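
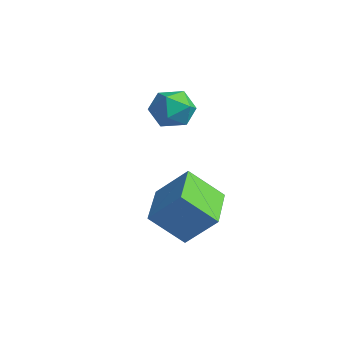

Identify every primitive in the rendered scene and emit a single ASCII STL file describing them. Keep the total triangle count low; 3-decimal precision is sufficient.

solid 
facet normal -0.181 -0.059 0.982
outer loop
vertex 0.568 3.917 0.34
vertex 0.023 3.291 0.202
vertex 0.835 3.119 0.341
endloop
endfacet
facet normal 0.486 0.164 0.859
outer loop
vertex 0.568 3.917 0.34
vertex 0.835 3.119 0.341
vertex 1.295 3.716 -0.033
endloop
endfacet
facet normal 0.450 0.760 0.468
outer loop
vertex 0.568 3.917 0.34
vertex 1.295 3.716 -0.033
vertex 0.767 4.257 -0.403
endloop
endfacet
facet normal -0.238 0.906 0.351
outer loop
vertex 0.568 3.917 0.34
vertex 0.767 4.257 -0.403
vertex -0.019 3.994 -0.258
endloop
endfacet
facet normal -0.628 0.399 0.668
outer loop
vertex 0.568 3.917 0.34
vertex -0.019 3.994 -0.258
vertex 0.023 3.291 0.202
endloop
endfacet
facet normal 0.817 -0.335 0.469
outer loop
vertex 1.295 3.716 -0.033
vertex 0.835 3.119 0.341
vertex 1.199 2.966 -0.402
endloop
endfacet
facet normal -0.262 -0.696 0.669
outer loop
vertex 0.835 3.119 0.341
vertex 0.023 3.291 0.202
vertex 0.413 2.703 -0.257
endloop
endfacet
facet normal -0.986 0.047 0.161
outer loop
vertex 0.023 3.291 0.202
vertex -0.019 3.994 -0.258
vertex -0.115 3.244 -0.627
endloop
endfacet
facet normal -0.355 0.866 -0.352
outer loop
vertex -0.019 3.994 -0.258
vertex 0.767 4.257 -0.403
vertex 0.345 3.841 -1.001
endloop
endfacet
facet normal 0.759 0.630 -0.162
outer loop
vertex 0.767 4.257 -0.403
vertex 1.295 3.716 -0.033
vertex 1.157 3.669 -0.862
endloop
endfacet
facet normal 0.238 -0.906 -0.351
outer loop
vertex 0.612 3.043 -1.0
vertex 1.199 2.966 -0.402
vertex 0.413 2.703 -0.257
endloop
endfacet
facet normal -0.450 -0.760 -0.468
outer loop
vertex 0.612 3.043 -1.0
vertex 0.413 2.703 -0.257
vertex -0.115 3.244 -0.627
endloop
endfacet
facet normal -0.486 -0.164 -0.859
outer loop
vertex 0.612 3.043 -1.0
vertex -0.115 3.244 -0.627
vertex 0.345 3.841 -1.001
endloop
endfacet
facet normal 0.181 0.059 -0.982
outer loop
vertex 0.612 3.043 -1.0
vertex 0.345 3.841 -1.001
vertex 1.157 3.669 -0.862
endloop
endfacet
facet normal 0.628 -0.399 -0.668
outer loop
vertex 0.612 3.043 -1.0
vertex 1.157 3.669 -0.862
vertex 1.199 2.966 -0.402
endloop
endfacet
facet normal 0.355 -0.866 0.352
outer loop
vertex 0.413 2.703 -0.257
vertex 1.199 2.966 -0.402
vertex 0.835 3.119 0.341
endloop
endfacet
facet normal -0.759 -0.630 0.162
outer loop
vertex -0.115 3.244 -0.627
vertex 0.413 2.703 -0.257
vertex 0.023 3.291 0.202
endloop
endfacet
facet normal -0.817 0.335 -0.469
outer loop
vertex 0.345 3.841 -1.001
vertex -0.115 3.244 -0.627
vertex -0.019 3.994 -0.258
endloop
endfacet
facet normal 0.262 0.696 -0.669
outer loop
vertex 1.157 3.669 -0.862
vertex 0.345 3.841 -1.001
vertex 0.767 4.257 -0.403
endloop
endfacet
facet normal 0.986 -0.047 -0.161
outer loop
vertex 1.199 2.966 -0.402
vertex 1.157 3.669 -0.862
vertex 1.295 3.716 -0.033
endloop
endfacet
facet normal -0.783 0.600 0.164
outer loop
vertex 3.083 2.601 -1.877
vertex 3.612 3.575 -2.918
vertex 2.33 1.902 -2.915
endloop
endfacet
facet normal -0.349 -0.640 0.684
outer loop
vertex 3.708 0.845 -3.202
vertex 3.083 2.601 -1.877
vertex 2.33 1.902 -2.915
endloop
endfacet
facet normal -0.783 0.600 0.163
outer loop
vertex 2.33 1.902 -2.915
vertex 3.612 3.575 -2.918
vertex 2.859 2.875 -3.955
endloop
endfacet
facet normal -0.515 -0.479 -0.710
outer loop
vertex 2.859 2.875 -3.955
vertex 3.708 0.845 -3.202
vertex 2.33 1.902 -2.915
endloop
endfacet
facet normal 0.516 0.479 0.710
outer loop
vertex 3.083 2.601 -1.877
vertex 4.99 2.518 -3.205
vertex 3.612 3.575 -2.918
endloop
endfacet
facet normal -0.348 -0.640 0.685
outer loop
vertex 4.461 1.545 -2.165
vertex 3.083 2.601 -1.877
vertex 3.708 0.845 -3.202
endloop
endfacet
facet normal 0.516 0.479 0.710
outer loop
vertex 4.461 1.545 -2.165
vertex 4.99 2.518 -3.205
vertex 3.083 2.601 -1.877
endloop
endfacet
facet normal 0.348 0.640 -0.685
outer loop
vertex 3.612 3.575 -2.918
vertex 4.99 2.518 -3.205
vertex 2.859 2.875 -3.955
endloop
endfacet
facet normal -0.516 -0.479 -0.710
outer loop
vertex 4.237 1.819 -4.243
vertex 3.708 0.845 -3.202
vertex 2.859 2.875 -3.955
endloop
endfacet
facet normal 0.348 0.641 -0.684
outer loop
vertex 2.859 2.875 -3.955
vertex 4.99 2.518 -3.205
vertex 4.237 1.819 -4.243
endloop
endfacet
facet normal 0.783 -0.600 -0.164
outer loop
vertex 4.237 1.819 -4.243
vertex 4.461 1.545 -2.165
vertex 3.708 0.845 -3.202
endloop
endfacet
facet normal 0.783 -0.600 -0.164
outer loop
vertex 4.99 2.518 -3.205
vertex 4.461 1.545 -2.165
vertex 4.237 1.819 -4.243
endloop
endfacet

endsolid


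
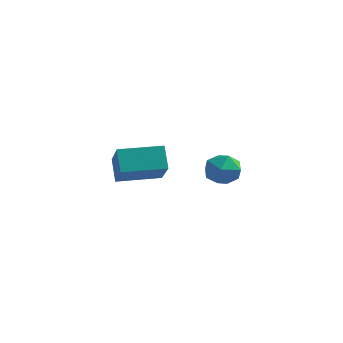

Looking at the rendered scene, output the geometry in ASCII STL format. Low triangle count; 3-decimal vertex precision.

solid 
facet normal -0.824 0.566 0.037
outer loop
vertex 0.018 -0.609 -1.175
vertex -0.37 -1.182 -1.045
vertex -0.094 -0.815 -0.511
endloop
endfacet
facet normal -0.250 0.936 0.248
outer loop
vertex 0.018 -0.609 -1.175
vertex -0.094 -0.815 -0.511
vertex 0.545 -0.592 -0.707
endloop
endfacet
facet normal 0.223 0.932 -0.285
outer loop
vertex 0.018 -0.609 -1.175
vertex 0.545 -0.592 -0.707
vertex 0.663 -0.821 -1.363
endloop
endfacet
facet normal -0.056 0.561 -0.826
outer loop
vertex 0.018 -0.609 -1.175
vertex 0.663 -0.821 -1.363
vertex 0.098 -1.185 -1.572
endloop
endfacet
facet normal -0.704 0.334 -0.627
outer loop
vertex 0.018 -0.609 -1.175
vertex 0.098 -1.185 -1.572
vertex -0.37 -1.182 -1.045
endloop
endfacet
facet normal 0.039 0.594 0.804
outer loop
vertex 0.545 -0.592 -0.707
vertex -0.094 -0.815 -0.511
vertex 0.482 -1.155 -0.288
endloop
endfacet
facet normal -0.887 -0.005 0.462
outer loop
vertex -0.094 -0.815 -0.511
vertex -0.37 -1.182 -1.045
vertex -0.083 -1.519 -0.497
endloop
endfacet
facet normal -0.693 -0.379 -0.613
outer loop
vertex -0.37 -1.182 -1.045
vertex 0.098 -1.185 -1.572
vertex 0.035 -1.748 -1.153
endloop
endfacet
facet normal 0.354 -0.013 -0.935
outer loop
vertex 0.098 -1.185 -1.572
vertex 0.663 -0.821 -1.363
vertex 0.674 -1.525 -1.349
endloop
endfacet
facet normal 0.806 0.588 -0.060
outer loop
vertex 0.663 -0.821 -1.363
vertex 0.545 -0.592 -0.707
vertex 0.95 -1.158 -0.815
endloop
endfacet
facet normal 0.056 -0.561 0.826
outer loop
vertex 0.562 -1.731 -0.685
vertex 0.482 -1.155 -0.288
vertex -0.083 -1.519 -0.497
endloop
endfacet
facet normal -0.223 -0.932 0.285
outer loop
vertex 0.562 -1.731 -0.685
vertex -0.083 -1.519 -0.497
vertex 0.035 -1.748 -1.153
endloop
endfacet
facet normal 0.250 -0.936 -0.248
outer loop
vertex 0.562 -1.731 -0.685
vertex 0.035 -1.748 -1.153
vertex 0.674 -1.525 -1.349
endloop
endfacet
facet normal 0.824 -0.566 -0.037
outer loop
vertex 0.562 -1.731 -0.685
vertex 0.674 -1.525 -1.349
vertex 0.95 -1.158 -0.815
endloop
endfacet
facet normal 0.704 -0.334 0.627
outer loop
vertex 0.562 -1.731 -0.685
vertex 0.95 -1.158 -0.815
vertex 0.482 -1.155 -0.288
endloop
endfacet
facet normal -0.354 0.013 0.935
outer loop
vertex -0.083 -1.519 -0.497
vertex 0.482 -1.155 -0.288
vertex -0.094 -0.815 -0.511
endloop
endfacet
facet normal -0.806 -0.588 0.060
outer loop
vertex 0.035 -1.748 -1.153
vertex -0.083 -1.519 -0.497
vertex -0.37 -1.182 -1.045
endloop
endfacet
facet normal -0.039 -0.594 -0.804
outer loop
vertex 0.674 -1.525 -1.349
vertex 0.035 -1.748 -1.153
vertex 0.098 -1.185 -1.572
endloop
endfacet
facet normal 0.887 0.005 -0.462
outer loop
vertex 0.95 -1.158 -0.815
vertex 0.674 -1.525 -1.349
vertex 0.663 -0.821 -1.363
endloop
endfacet
facet normal 0.693 0.379 0.613
outer loop
vertex 0.482 -1.155 -0.288
vertex 0.95 -1.158 -0.815
vertex 0.545 -0.592 -0.707
endloop
endfacet
facet normal -0.556 0.604 -0.570
outer loop
vertex -4.51 -0.552 -1.766
vertex -3.384 0.541 -1.706
vertex -4.094 -0.935 -2.578
endloop
endfacet
facet normal -0.717 -0.696 -0.039
outer loop
vertex -3.076 -2.041 -1.534
vertex -4.51 -0.552 -1.766
vertex -4.094 -0.935 -2.578
endloop
endfacet
facet normal -0.556 0.604 -0.570
outer loop
vertex -4.094 -0.935 -2.578
vertex -3.384 0.541 -1.706
vertex -2.968 0.158 -2.518
endloop
endfacet
facet normal 0.420 -0.388 -0.820
outer loop
vertex -2.968 0.158 -2.518
vertex -3.076 -2.041 -1.534
vertex -4.094 -0.935 -2.578
endloop
endfacet
facet normal -0.420 0.388 0.820
outer loop
vertex -4.51 -0.552 -1.766
vertex -2.366 -0.565 -0.662
vertex -3.384 0.541 -1.706
endloop
endfacet
facet normal -0.717 -0.696 -0.039
outer loop
vertex -3.492 -1.658 -0.722
vertex -4.51 -0.552 -1.766
vertex -3.076 -2.041 -1.534
endloop
endfacet
facet normal -0.420 0.388 0.820
outer loop
vertex -3.492 -1.658 -0.722
vertex -2.366 -0.565 -0.662
vertex -4.51 -0.552 -1.766
endloop
endfacet
facet normal 0.717 0.696 0.039
outer loop
vertex -3.384 0.541 -1.706
vertex -2.366 -0.565 -0.662
vertex -2.968 0.158 -2.518
endloop
endfacet
facet normal 0.420 -0.388 -0.820
outer loop
vertex -1.95 -0.948 -1.474
vertex -3.076 -2.041 -1.534
vertex -2.968 0.158 -2.518
endloop
endfacet
facet normal 0.717 0.696 0.039
outer loop
vertex -2.968 0.158 -2.518
vertex -2.366 -0.565 -0.662
vertex -1.95 -0.948 -1.474
endloop
endfacet
facet normal 0.556 -0.604 0.570
outer loop
vertex -1.95 -0.948 -1.474
vertex -3.492 -1.658 -0.722
vertex -3.076 -2.041 -1.534
endloop
endfacet
facet normal 0.556 -0.604 0.570
outer loop
vertex -2.366 -0.565 -0.662
vertex -3.492 -1.658 -0.722
vertex -1.95 -0.948 -1.474
endloop
endfacet

endsolid


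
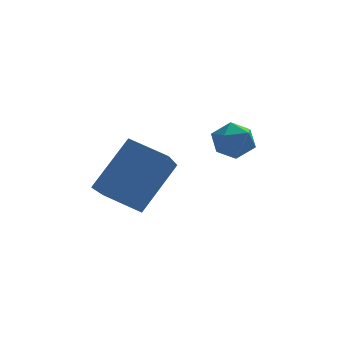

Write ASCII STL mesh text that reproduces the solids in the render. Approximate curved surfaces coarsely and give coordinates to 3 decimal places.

solid 
facet normal -0.514 0.591 0.622
outer loop
vertex -0.533 2.993 -2.184
vertex -1.021 2.49 -2.109
vertex -0.468 2.512 -1.673
endloop
endfacet
facet normal 0.185 0.727 0.661
outer loop
vertex -0.533 2.993 -2.184
vertex -0.468 2.512 -1.673
vertex 0.097 2.708 -2.047
endloop
endfacet
facet normal 0.411 0.912 0.008
outer loop
vertex -0.533 2.993 -2.184
vertex 0.097 2.708 -2.047
vertex -0.108 2.806 -2.714
endloop
endfacet
facet normal -0.149 0.889 -0.433
outer loop
vertex -0.533 2.993 -2.184
vertex -0.108 2.806 -2.714
vertex -0.798 2.671 -2.753
endloop
endfacet
facet normal -0.721 0.691 -0.055
outer loop
vertex -0.533 2.993 -2.184
vertex -0.798 2.671 -2.753
vertex -1.021 2.49 -2.109
endloop
endfacet
facet normal 0.517 0.124 0.847
outer loop
vertex 0.097 2.708 -2.047
vertex -0.468 2.512 -1.673
vertex -0.002 2.029 -1.887
endloop
endfacet
facet normal -0.614 -0.098 0.783
outer loop
vertex -0.468 2.512 -1.673
vertex -1.021 2.49 -2.109
vertex -0.692 1.894 -1.926
endloop
endfacet
facet normal -0.948 0.065 -0.310
outer loop
vertex -1.021 2.49 -2.109
vertex -0.798 2.671 -2.753
vertex -0.897 1.992 -2.593
endloop
endfacet
facet normal -0.023 0.386 -0.922
outer loop
vertex -0.798 2.671 -2.753
vertex -0.108 2.806 -2.714
vertex -0.332 2.188 -2.967
endloop
endfacet
facet normal 0.882 0.423 -0.209
outer loop
vertex -0.108 2.806 -2.714
vertex 0.097 2.708 -2.047
vertex 0.221 2.21 -2.531
endloop
endfacet
facet normal 0.149 -0.889 0.433
outer loop
vertex -0.267 1.707 -2.456
vertex -0.002 2.029 -1.887
vertex -0.692 1.894 -1.926
endloop
endfacet
facet normal -0.411 -0.912 -0.008
outer loop
vertex -0.267 1.707 -2.456
vertex -0.692 1.894 -1.926
vertex -0.897 1.992 -2.593
endloop
endfacet
facet normal -0.185 -0.727 -0.661
outer loop
vertex -0.267 1.707 -2.456
vertex -0.897 1.992 -2.593
vertex -0.332 2.188 -2.967
endloop
endfacet
facet normal 0.514 -0.591 -0.622
outer loop
vertex -0.267 1.707 -2.456
vertex -0.332 2.188 -2.967
vertex 0.221 2.21 -2.531
endloop
endfacet
facet normal 0.721 -0.691 0.055
outer loop
vertex -0.267 1.707 -2.456
vertex 0.221 2.21 -2.531
vertex -0.002 2.029 -1.887
endloop
endfacet
facet normal 0.023 -0.386 0.922
outer loop
vertex -0.692 1.894 -1.926
vertex -0.002 2.029 -1.887
vertex -0.468 2.512 -1.673
endloop
endfacet
facet normal -0.882 -0.423 0.209
outer loop
vertex -0.897 1.992 -2.593
vertex -0.692 1.894 -1.926
vertex -1.021 2.49 -2.109
endloop
endfacet
facet normal -0.517 -0.124 -0.847
outer loop
vertex -0.332 2.188 -2.967
vertex -0.897 1.992 -2.593
vertex -0.798 2.671 -2.753
endloop
endfacet
facet normal 0.614 0.098 -0.783
outer loop
vertex 0.221 2.21 -2.531
vertex -0.332 2.188 -2.967
vertex -0.108 2.806 -2.714
endloop
endfacet
facet normal 0.948 -0.065 0.310
outer loop
vertex -0.002 2.029 -1.887
vertex 0.221 2.21 -2.531
vertex 0.097 2.708 -2.047
endloop
endfacet
facet normal -0.516 -0.403 -0.756
outer loop
vertex -3.299 -1.437 -3.013
vertex -4.356 -0.964 -2.543
vertex -3.015 0.331 -4.149
endloop
endfacet
facet normal 0.846 -0.378 -0.376
outer loop
vertex -2.024 1.104 -2.697
vertex -3.299 -1.437 -3.013
vertex -3.015 0.331 -4.149
endloop
endfacet
facet normal -0.516 -0.403 -0.756
outer loop
vertex -3.015 0.331 -4.149
vertex -4.356 -0.964 -2.543
vertex -4.072 0.803 -3.679
endloop
endfacet
facet normal 0.134 0.834 -0.535
outer loop
vertex -4.072 0.803 -3.679
vertex -2.024 1.104 -2.697
vertex -3.015 0.331 -4.149
endloop
endfacet
facet normal -0.135 -0.834 0.536
outer loop
vertex -3.299 -1.437 -3.013
vertex -3.365 -0.191 -1.091
vertex -4.356 -0.964 -2.543
endloop
endfacet
facet normal 0.846 -0.378 -0.376
outer loop
vertex -2.308 -0.663 -1.561
vertex -3.299 -1.437 -3.013
vertex -2.024 1.104 -2.697
endloop
endfacet
facet normal -0.134 -0.834 0.536
outer loop
vertex -2.308 -0.663 -1.561
vertex -3.365 -0.191 -1.091
vertex -3.299 -1.437 -3.013
endloop
endfacet
facet normal -0.846 0.378 0.376
outer loop
vertex -4.356 -0.964 -2.543
vertex -3.365 -0.191 -1.091
vertex -4.072 0.803 -3.679
endloop
endfacet
facet normal 0.135 0.833 -0.536
outer loop
vertex -3.081 1.577 -2.227
vertex -2.024 1.104 -2.697
vertex -4.072 0.803 -3.679
endloop
endfacet
facet normal -0.846 0.378 0.376
outer loop
vertex -4.072 0.803 -3.679
vertex -3.365 -0.191 -1.091
vertex -3.081 1.577 -2.227
endloop
endfacet
facet normal 0.516 0.403 0.756
outer loop
vertex -3.081 1.577 -2.227
vertex -2.308 -0.663 -1.561
vertex -2.024 1.104 -2.697
endloop
endfacet
facet normal 0.516 0.403 0.756
outer loop
vertex -3.365 -0.191 -1.091
vertex -2.308 -0.663 -1.561
vertex -3.081 1.577 -2.227
endloop
endfacet

endsolid


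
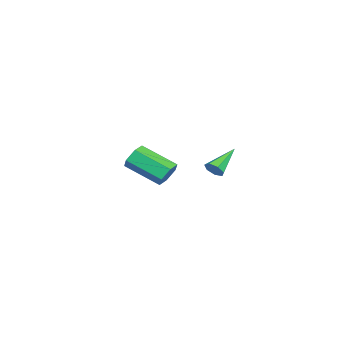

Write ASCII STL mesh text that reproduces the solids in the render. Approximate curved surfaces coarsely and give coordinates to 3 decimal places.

solid 
facet normal 0.741 -0.434 -0.512
outer loop
vertex 3.319 1.618 0.975
vertex 3.128 1.805 0.54
vertex 3.469 2.016 0.855
endloop
endfacet
facet normal 0.357 0.144 0.923
outer loop
vertex 3.319 1.618 0.975
vertex 3.469 2.016 0.855
vertex 1.912 2.515 1.38
endloop
endfacet
facet normal 0.741 -0.433 -0.513
outer loop
vertex 3.469 2.016 0.855
vertex 3.128 1.805 0.54
vertex 3.363 2.256 0.499
endloop
endfacet
facet normal 0.403 0.810 0.426
outer loop
vertex 3.469 2.016 0.855
vertex 3.363 2.256 0.499
vertex 1.912 2.515 1.38
endloop
endfacet
facet normal 0.743 -0.433 -0.510
outer loop
vertex 3.363 2.256 0.499
vertex 3.128 1.805 0.54
vertex 3.08 2.155 0.173
endloop
endfacet
facet normal -0.006 0.957 -0.291
outer loop
vertex 3.363 2.256 0.499
vertex 3.08 2.155 0.173
vertex 1.912 2.515 1.38
endloop
endfacet
facet normal 0.742 -0.434 -0.511
outer loop
vertex 3.08 2.155 0.173
vertex 3.128 1.805 0.54
vertex 2.834 1.791 0.125
endloop
endfacet
facet normal -0.561 0.469 -0.682
outer loop
vertex 3.08 2.155 0.173
vertex 2.834 1.791 0.125
vertex 1.912 2.515 1.38
endloop
endfacet
facet normal 0.742 -0.434 -0.511
outer loop
vertex 2.834 1.791 0.125
vertex 3.128 1.805 0.54
vertex 2.809 1.437 0.389
endloop
endfacet
facet normal -0.844 -0.281 -0.457
outer loop
vertex 2.834 1.791 0.125
vertex 2.809 1.437 0.389
vertex 1.912 2.515 1.38
endloop
endfacet
facet normal 0.742 -0.433 -0.512
outer loop
vertex 2.809 1.437 0.389
vertex 3.128 1.805 0.54
vertex 3.025 1.36 0.767
endloop
endfacet
facet normal -0.643 -0.735 0.218
outer loop
vertex 2.809 1.437 0.389
vertex 3.025 1.36 0.767
vertex 1.912 2.515 1.38
endloop
endfacet
facet normal 0.742 -0.433 -0.512
outer loop
vertex 3.025 1.36 0.767
vertex 3.128 1.805 0.54
vertex 3.319 1.618 0.975
endloop
endfacet
facet normal -0.109 -0.546 0.831
outer loop
vertex 3.025 1.36 0.767
vertex 3.319 1.618 0.975
vertex 1.912 2.515 1.38
endloop
endfacet
facet normal 0.223 0.862 -0.455
outer loop
vertex -2.722 -1.687 -3.064
vertex -2.979 -1.307 -2.47
vertex -2.258 -1.51 -2.501
endloop
endfacet
facet normal 0.754 -0.448 -0.481
outer loop
vertex -2.722 -1.687 -3.064
vertex -2.258 -1.51 -2.501
vertex -3.183 -3.472 -2.123
endloop
endfacet
facet normal 0.754 -0.448 -0.481
outer loop
vertex -3.183 -3.472 -2.123
vertex -2.258 -1.51 -2.501
vertex -2.719 -3.295 -1.561
endloop
endfacet
facet normal -0.222 -0.863 0.455
outer loop
vertex -3.183 -3.472 -2.123
vertex -2.719 -3.295 -1.561
vertex -3.441 -3.093 -1.53
endloop
endfacet
facet normal 0.223 0.863 -0.454
outer loop
vertex -2.258 -1.51 -2.501
vertex -2.979 -1.307 -2.47
vertex -2.516 -1.131 -1.908
endloop
endfacet
facet normal 0.912 -0.020 0.410
outer loop
vertex -2.258 -1.51 -2.501
vertex -2.516 -1.131 -1.908
vertex -2.719 -3.295 -1.561
endloop
endfacet
facet normal 0.912 -0.020 0.409
outer loop
vertex -2.719 -3.295 -1.561
vertex -2.516 -1.131 -1.908
vertex -2.977 -2.916 -0.967
endloop
endfacet
facet normal -0.222 -0.863 0.454
outer loop
vertex -2.719 -3.295 -1.561
vertex -2.977 -2.916 -0.967
vertex -3.441 -3.093 -1.53
endloop
endfacet
facet normal 0.223 0.863 -0.454
outer loop
vertex -2.516 -1.131 -1.908
vertex -2.979 -1.307 -2.47
vertex -3.237 -0.928 -1.877
endloop
endfacet
facet normal 0.159 0.428 0.890
outer loop
vertex -2.516 -1.131 -1.908
vertex -3.237 -0.928 -1.877
vertex -2.977 -2.916 -0.967
endloop
endfacet
facet normal 0.159 0.428 0.890
outer loop
vertex -2.977 -2.916 -0.967
vertex -3.237 -0.928 -1.877
vertex -3.698 -2.713 -0.936
endloop
endfacet
facet normal -0.223 -0.862 0.455
outer loop
vertex -2.977 -2.916 -0.967
vertex -3.698 -2.713 -0.936
vertex -3.441 -3.093 -1.53
endloop
endfacet
facet normal 0.222 0.863 -0.455
outer loop
vertex -3.237 -0.928 -1.877
vertex -2.979 -1.307 -2.47
vertex -3.701 -1.105 -2.439
endloop
endfacet
facet normal -0.754 0.448 0.481
outer loop
vertex -3.237 -0.928 -1.877
vertex -3.701 -1.105 -2.439
vertex -3.698 -2.713 -0.936
endloop
endfacet
facet normal -0.754 0.448 0.481
outer loop
vertex -3.698 -2.713 -0.936
vertex -3.701 -1.105 -2.439
vertex -4.162 -2.89 -1.499
endloop
endfacet
facet normal -0.223 -0.862 0.455
outer loop
vertex -3.698 -2.713 -0.936
vertex -4.162 -2.89 -1.499
vertex -3.441 -3.093 -1.53
endloop
endfacet
facet normal 0.222 0.863 -0.454
outer loop
vertex -3.701 -1.105 -2.439
vertex -2.979 -1.307 -2.47
vertex -3.443 -1.484 -3.033
endloop
endfacet
facet normal -0.912 0.020 -0.409
outer loop
vertex -3.701 -1.105 -2.439
vertex -3.443 -1.484 -3.033
vertex -4.162 -2.89 -1.499
endloop
endfacet
facet normal -0.912 0.020 -0.409
outer loop
vertex -4.162 -2.89 -1.499
vertex -3.443 -1.484 -3.033
vertex -3.904 -3.269 -2.092
endloop
endfacet
facet normal -0.223 -0.863 0.454
outer loop
vertex -4.162 -2.89 -1.499
vertex -3.904 -3.269 -2.092
vertex -3.441 -3.093 -1.53
endloop
endfacet
facet normal 0.223 0.862 -0.455
outer loop
vertex -3.443 -1.484 -3.033
vertex -2.979 -1.307 -2.47
vertex -2.722 -1.687 -3.064
endloop
endfacet
facet normal -0.159 -0.428 -0.890
outer loop
vertex -3.443 -1.484 -3.033
vertex -2.722 -1.687 -3.064
vertex -3.904 -3.269 -2.092
endloop
endfacet
facet normal -0.159 -0.428 -0.890
outer loop
vertex -3.904 -3.269 -2.092
vertex -2.722 -1.687 -3.064
vertex -3.183 -3.472 -2.123
endloop
endfacet
facet normal -0.223 -0.863 0.454
outer loop
vertex -3.904 -3.269 -2.092
vertex -3.183 -3.472 -2.123
vertex -3.441 -3.093 -1.53
endloop
endfacet

endsolid


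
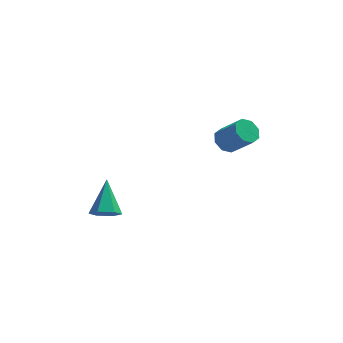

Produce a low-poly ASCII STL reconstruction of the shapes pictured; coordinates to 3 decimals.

solid 
facet normal -0.003 -0.747 -0.665
outer loop
vertex -2.725 -3.188 -0.994
vertex -3.033 -2.892 -1.325
vertex -2.494 -2.864 -1.359
endloop
endfacet
facet normal 0.856 -0.030 0.515
outer loop
vertex -2.725 -3.188 -0.994
vertex -2.494 -2.864 -1.359
vertex -3.027 -1.868 -0.415
endloop
endfacet
facet normal -0.003 -0.749 -0.663
outer loop
vertex -2.494 -2.864 -1.359
vertex -3.033 -2.892 -1.325
vertex -2.802 -2.569 -1.691
endloop
endfacet
facet normal 0.779 0.598 -0.191
outer loop
vertex -2.494 -2.864 -1.359
vertex -2.802 -2.569 -1.691
vertex -3.027 -1.868 -0.415
endloop
endfacet
facet normal -0.004 -0.748 -0.663
outer loop
vertex -2.802 -2.569 -1.691
vertex -3.033 -2.892 -1.325
vertex -3.34 -2.597 -1.656
endloop
endfacet
facet normal -0.077 0.868 -0.490
outer loop
vertex -2.802 -2.569 -1.691
vertex -3.34 -2.597 -1.656
vertex -3.027 -1.868 -0.415
endloop
endfacet
facet normal -0.004 -0.748 -0.663
outer loop
vertex -3.34 -2.597 -1.656
vertex -3.033 -2.892 -1.325
vertex -3.571 -2.92 -1.29
endloop
endfacet
facet normal -0.854 0.513 -0.086
outer loop
vertex -3.34 -2.597 -1.656
vertex -3.571 -2.92 -1.29
vertex -3.027 -1.868 -0.415
endloop
endfacet
facet normal -0.004 -0.747 -0.664
outer loop
vertex -3.571 -2.92 -1.29
vertex -3.033 -2.892 -1.325
vertex -3.263 -3.216 -0.959
endloop
endfacet
facet normal -0.776 -0.114 0.620
outer loop
vertex -3.571 -2.92 -1.29
vertex -3.263 -3.216 -0.959
vertex -3.027 -1.868 -0.415
endloop
endfacet
facet normal -0.004 -0.747 -0.664
outer loop
vertex -3.263 -3.216 -0.959
vertex -3.033 -2.892 -1.325
vertex -2.725 -3.188 -0.994
endloop
endfacet
facet normal 0.080 -0.385 0.919
outer loop
vertex -3.263 -3.216 -0.959
vertex -2.725 -3.188 -0.994
vertex -3.027 -1.868 -0.415
endloop
endfacet
facet normal -0.597 0.375 -0.709
outer loop
vertex 1.265 1.54 -0.871
vertex 0.878 1.211 -0.719
vertex 1.027 1.702 -0.585
endloop
endfacet
facet normal 0.547 0.837 -0.018
outer loop
vertex 1.265 1.54 -0.871
vertex 1.027 1.702 -0.585
vertex 1.969 1.098 -0.033
endloop
endfacet
facet normal 0.547 0.837 -0.017
outer loop
vertex 1.969 1.098 -0.033
vertex 1.027 1.702 -0.585
vertex 1.73 1.26 0.253
endloop
endfacet
facet normal 0.597 -0.374 0.710
outer loop
vertex 1.969 1.098 -0.033
vertex 1.73 1.26 0.253
vertex 1.582 0.769 0.119
endloop
endfacet
facet normal -0.597 0.375 -0.709
outer loop
vertex 1.027 1.702 -0.585
vertex 0.878 1.211 -0.719
vertex 0.702 1.576 -0.378
endloop
endfacet
facet normal -0.029 0.874 0.486
outer loop
vertex 1.027 1.702 -0.585
vertex 0.702 1.576 -0.378
vertex 1.73 1.26 0.253
endloop
endfacet
facet normal -0.029 0.874 0.486
outer loop
vertex 1.73 1.26 0.253
vertex 0.702 1.576 -0.378
vertex 1.405 1.134 0.46
endloop
endfacet
facet normal 0.597 -0.374 0.710
outer loop
vertex 1.73 1.26 0.253
vertex 1.405 1.134 0.46
vertex 1.582 0.769 0.119
endloop
endfacet
facet normal -0.596 0.376 -0.710
outer loop
vertex 0.702 1.576 -0.378
vertex 0.878 1.211 -0.719
vertex 0.48 1.237 -0.371
endloop
endfacet
facet normal -0.588 0.399 0.704
outer loop
vertex 0.702 1.576 -0.378
vertex 0.48 1.237 -0.371
vertex 1.405 1.134 0.46
endloop
endfacet
facet normal -0.588 0.399 0.704
outer loop
vertex 1.405 1.134 0.46
vertex 0.48 1.237 -0.371
vertex 1.183 0.795 0.467
endloop
endfacet
facet normal 0.595 -0.375 0.711
outer loop
vertex 1.405 1.134 0.46
vertex 1.183 0.795 0.467
vertex 1.582 0.769 0.119
endloop
endfacet
facet normal -0.597 0.374 -0.710
outer loop
vertex 0.48 1.237 -0.371
vertex 0.878 1.211 -0.719
vertex 0.491 0.882 -0.567
endloop
endfacet
facet normal -0.803 -0.307 0.511
outer loop
vertex 0.48 1.237 -0.371
vertex 0.491 0.882 -0.567
vertex 1.183 0.795 0.467
endloop
endfacet
facet normal -0.802 -0.309 0.511
outer loop
vertex 1.183 0.795 0.467
vertex 0.491 0.882 -0.567
vertex 1.195 0.44 0.271
endloop
endfacet
facet normal 0.596 -0.373 0.711
outer loop
vertex 1.183 0.795 0.467
vertex 1.195 0.44 0.271
vertex 1.582 0.769 0.119
endloop
endfacet
facet normal -0.597 0.374 -0.710
outer loop
vertex 0.491 0.882 -0.567
vertex 0.878 1.211 -0.719
vertex 0.73 0.72 -0.853
endloop
endfacet
facet normal -0.547 -0.837 0.018
outer loop
vertex 0.491 0.882 -0.567
vertex 0.73 0.72 -0.853
vertex 1.195 0.44 0.271
endloop
endfacet
facet normal -0.548 -0.837 0.018
outer loop
vertex 1.195 0.44 0.271
vertex 0.73 0.72 -0.853
vertex 1.433 0.278 -0.015
endloop
endfacet
facet normal 0.597 -0.375 0.709
outer loop
vertex 1.195 0.44 0.271
vertex 1.433 0.278 -0.015
vertex 1.582 0.769 0.119
endloop
endfacet
facet normal -0.597 0.374 -0.710
outer loop
vertex 0.73 0.72 -0.853
vertex 0.878 1.211 -0.719
vertex 1.055 0.846 -1.06
endloop
endfacet
facet normal 0.029 -0.874 -0.486
outer loop
vertex 0.73 0.72 -0.853
vertex 1.055 0.846 -1.06
vertex 1.433 0.278 -0.015
endloop
endfacet
facet normal 0.029 -0.874 -0.486
outer loop
vertex 1.433 0.278 -0.015
vertex 1.055 0.846 -1.06
vertex 1.758 0.404 -0.222
endloop
endfacet
facet normal 0.597 -0.375 0.709
outer loop
vertex 1.433 0.278 -0.015
vertex 1.758 0.404 -0.222
vertex 1.582 0.769 0.119
endloop
endfacet
facet normal -0.595 0.375 -0.711
outer loop
vertex 1.055 0.846 -1.06
vertex 0.878 1.211 -0.719
vertex 1.277 1.185 -1.067
endloop
endfacet
facet normal 0.588 -0.399 -0.704
outer loop
vertex 1.055 0.846 -1.06
vertex 1.277 1.185 -1.067
vertex 1.758 0.404 -0.222
endloop
endfacet
facet normal 0.588 -0.399 -0.704
outer loop
vertex 1.758 0.404 -0.222
vertex 1.277 1.185 -1.067
vertex 1.98 0.743 -0.229
endloop
endfacet
facet normal 0.596 -0.376 0.710
outer loop
vertex 1.758 0.404 -0.222
vertex 1.98 0.743 -0.229
vertex 1.582 0.769 0.119
endloop
endfacet
facet normal -0.596 0.373 -0.711
outer loop
vertex 1.277 1.185 -1.067
vertex 0.878 1.211 -0.719
vertex 1.265 1.54 -0.871
endloop
endfacet
facet normal 0.803 0.309 -0.510
outer loop
vertex 1.277 1.185 -1.067
vertex 1.265 1.54 -0.871
vertex 1.98 0.743 -0.229
endloop
endfacet
facet normal 0.802 0.307 -0.512
outer loop
vertex 1.98 0.743 -0.229
vertex 1.265 1.54 -0.871
vertex 1.969 1.098 -0.033
endloop
endfacet
facet normal 0.597 -0.374 0.710
outer loop
vertex 1.98 0.743 -0.229
vertex 1.969 1.098 -0.033
vertex 1.582 0.769 0.119
endloop
endfacet

endsolid


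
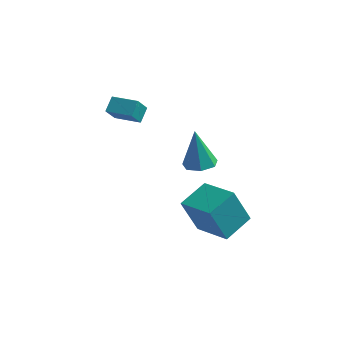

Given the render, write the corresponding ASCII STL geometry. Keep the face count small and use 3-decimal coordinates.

solid 
facet normal -0.488 -0.835 -0.253
outer loop
vertex 3.092 -3.573 -2.824
vertex 1.424 -2.401 -3.477
vertex 3.906 -3.473 -4.724
endloop
endfacet
facet normal 0.779 -0.548 0.305
outer loop
vertex 4.756 -2.019 -4.283
vertex 3.092 -3.573 -2.824
vertex 3.906 -3.473 -4.724
endloop
endfacet
facet normal -0.488 -0.835 -0.253
outer loop
vertex 3.906 -3.473 -4.724
vertex 1.424 -2.401 -3.477
vertex 2.239 -2.301 -5.377
endloop
endfacet
facet normal 0.394 0.048 -0.918
outer loop
vertex 2.239 -2.301 -5.377
vertex 4.756 -2.019 -4.283
vertex 3.906 -3.473 -4.724
endloop
endfacet
facet normal -0.393 -0.048 0.918
outer loop
vertex 3.092 -3.573 -2.824
vertex 2.274 -0.947 -3.036
vertex 1.424 -2.401 -3.477
endloop
endfacet
facet normal 0.779 -0.548 0.305
outer loop
vertex 3.941 -2.119 -2.383
vertex 3.092 -3.573 -2.824
vertex 4.756 -2.019 -4.283
endloop
endfacet
facet normal -0.394 -0.049 0.918
outer loop
vertex 3.941 -2.119 -2.383
vertex 2.274 -0.947 -3.036
vertex 3.092 -3.573 -2.824
endloop
endfacet
facet normal -0.779 0.548 -0.305
outer loop
vertex 1.424 -2.401 -3.477
vertex 2.274 -0.947 -3.036
vertex 2.239 -2.301 -5.377
endloop
endfacet
facet normal 0.394 0.049 -0.918
outer loop
vertex 3.088 -0.847 -4.936
vertex 4.756 -2.019 -4.283
vertex 2.239 -2.301 -5.377
endloop
endfacet
facet normal -0.779 0.548 -0.305
outer loop
vertex 2.239 -2.301 -5.377
vertex 2.274 -0.947 -3.036
vertex 3.088 -0.847 -4.936
endloop
endfacet
facet normal 0.488 0.835 0.253
outer loop
vertex 3.088 -0.847 -4.936
vertex 3.941 -2.119 -2.383
vertex 4.756 -2.019 -4.283
endloop
endfacet
facet normal 0.488 0.835 0.253
outer loop
vertex 2.274 -0.947 -3.036
vertex 3.941 -2.119 -2.383
vertex 3.088 -0.847 -4.936
endloop
endfacet
facet normal 0.175 -0.201 -0.964
outer loop
vertex 2.454 1.206 -3.106
vertex 1.679 0.772 -3.156
vertex 1.843 1.634 -3.306
endloop
endfacet
facet normal 0.489 0.827 0.276
outer loop
vertex 2.454 1.206 -3.106
vertex 1.843 1.634 -3.306
vertex 1.301 1.208 -1.064
endloop
endfacet
facet normal 0.173 -0.201 -0.964
outer loop
vertex 1.843 1.634 -3.306
vertex 1.679 0.772 -3.156
vertex 1.108 1.413 -3.392
endloop
endfacet
facet normal -0.298 0.948 0.108
outer loop
vertex 1.843 1.634 -3.306
vertex 1.108 1.413 -3.392
vertex 1.301 1.208 -1.064
endloop
endfacet
facet normal 0.174 -0.200 -0.964
outer loop
vertex 1.108 1.413 -3.392
vertex 1.679 0.772 -3.156
vertex 0.803 0.71 -3.301
endloop
endfacet
facet normal -0.906 0.408 0.111
outer loop
vertex 1.108 1.413 -3.392
vertex 0.803 0.71 -3.301
vertex 1.301 1.208 -1.064
endloop
endfacet
facet normal 0.174 -0.200 -0.964
outer loop
vertex 0.803 0.71 -3.301
vertex 1.679 0.772 -3.156
vertex 1.157 0.053 -3.101
endloop
endfacet
facet normal -0.878 -0.387 0.282
outer loop
vertex 0.803 0.71 -3.301
vertex 1.157 0.053 -3.101
vertex 1.301 1.208 -1.064
endloop
endfacet
facet normal 0.175 -0.200 -0.964
outer loop
vertex 1.157 0.053 -3.101
vertex 1.679 0.772 -3.156
vertex 1.904 -0.061 -2.942
endloop
endfacet
facet normal -0.233 -0.839 0.492
outer loop
vertex 1.157 0.053 -3.101
vertex 1.904 -0.061 -2.942
vertex 1.301 1.208 -1.064
endloop
endfacet
facet normal 0.175 -0.200 -0.964
outer loop
vertex 1.904 -0.061 -2.942
vertex 1.679 0.772 -3.156
vertex 2.482 0.452 -2.944
endloop
endfacet
facet normal 0.540 -0.606 0.583
outer loop
vertex 1.904 -0.061 -2.942
vertex 2.482 0.452 -2.944
vertex 1.301 1.208 -1.064
endloop
endfacet
facet normal 0.175 -0.201 -0.964
outer loop
vertex 2.482 0.452 -2.944
vertex 1.679 0.772 -3.156
vertex 2.454 1.206 -3.106
endloop
endfacet
facet normal 0.863 0.137 0.487
outer loop
vertex 2.482 0.452 -2.944
vertex 2.454 1.206 -3.106
vertex 1.301 1.208 -1.064
endloop
endfacet
facet normal -0.948 0.272 -0.164
outer loop
vertex -3.272 2.775 -0.523
vertex -2.954 3.33 -1.442
vertex -3.408 1.983 -1.048
endloop
endfacet
facet normal -0.284 -0.495 0.821
outer loop
vertex -1.966 1.57 -0.798
vertex -3.272 2.775 -0.523
vertex -3.408 1.983 -1.048
endloop
endfacet
facet normal -0.948 0.272 -0.164
outer loop
vertex -3.408 1.983 -1.048
vertex -2.954 3.33 -1.442
vertex -3.09 2.538 -1.967
endloop
endfacet
facet normal -0.141 -0.825 -0.547
outer loop
vertex -3.09 2.538 -1.967
vertex -1.966 1.57 -0.798
vertex -3.408 1.983 -1.048
endloop
endfacet
facet normal 0.141 0.825 0.547
outer loop
vertex -3.272 2.775 -0.523
vertex -1.512 2.917 -1.192
vertex -2.954 3.33 -1.442
endloop
endfacet
facet normal -0.284 -0.495 0.821
outer loop
vertex -1.83 2.362 -0.273
vertex -3.272 2.775 -0.523
vertex -1.966 1.57 -0.798
endloop
endfacet
facet normal 0.141 0.825 0.547
outer loop
vertex -1.83 2.362 -0.273
vertex -1.512 2.917 -1.192
vertex -3.272 2.775 -0.523
endloop
endfacet
facet normal 0.284 0.495 -0.821
outer loop
vertex -2.954 3.33 -1.442
vertex -1.512 2.917 -1.192
vertex -3.09 2.538 -1.967
endloop
endfacet
facet normal -0.141 -0.825 -0.547
outer loop
vertex -1.648 2.125 -1.717
vertex -1.966 1.57 -0.798
vertex -3.09 2.538 -1.967
endloop
endfacet
facet normal 0.284 0.495 -0.821
outer loop
vertex -3.09 2.538 -1.967
vertex -1.512 2.917 -1.192
vertex -1.648 2.125 -1.717
endloop
endfacet
facet normal 0.948 -0.272 0.164
outer loop
vertex -1.648 2.125 -1.717
vertex -1.83 2.362 -0.273
vertex -1.966 1.57 -0.798
endloop
endfacet
facet normal 0.948 -0.272 0.164
outer loop
vertex -1.512 2.917 -1.192
vertex -1.83 2.362 -0.273
vertex -1.648 2.125 -1.717
endloop
endfacet

endsolid


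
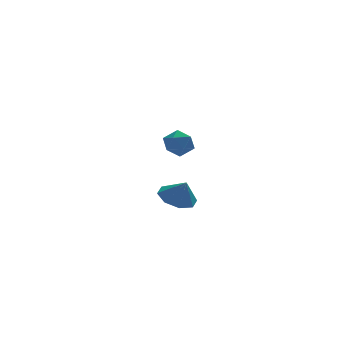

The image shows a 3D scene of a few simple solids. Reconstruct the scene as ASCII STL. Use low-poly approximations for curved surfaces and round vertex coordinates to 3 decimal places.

solid 
facet normal -0.635 0.768 -0.087
outer loop
vertex 2.259 3.387 -2.175
vertex 2.045 3.298 -1.399
vertex 2.661 3.785 -1.595
endloop
endfacet
facet normal -0.079 0.847 -0.526
outer loop
vertex 2.259 3.387 -2.175
vertex 2.661 3.785 -1.595
vertex 3.066 3.442 -2.207
endloop
endfacet
facet normal -0.057 0.278 -0.959
outer loop
vertex 2.259 3.387 -2.175
vertex 3.066 3.442 -2.207
vertex 2.7 2.743 -2.388
endloop
endfacet
facet normal -0.600 -0.151 -0.786
outer loop
vertex 2.259 3.387 -2.175
vertex 2.7 2.743 -2.388
vertex 2.069 2.654 -1.889
endloop
endfacet
facet normal -0.957 0.152 -0.247
outer loop
vertex 2.259 3.387 -2.175
vertex 2.069 2.654 -1.889
vertex 2.045 3.298 -1.399
endloop
endfacet
facet normal 0.517 0.846 -0.132
outer loop
vertex 3.066 3.442 -2.207
vertex 2.661 3.785 -1.595
vertex 3.351 3.386 -1.451
endloop
endfacet
facet normal -0.383 0.718 0.580
outer loop
vertex 2.661 3.785 -1.595
vertex 2.045 3.298 -1.399
vertex 2.72 3.297 -0.952
endloop
endfacet
facet normal -0.905 -0.278 0.321
outer loop
vertex 2.045 3.298 -1.399
vertex 2.069 2.654 -1.889
vertex 2.354 2.598 -1.133
endloop
endfacet
facet normal -0.328 -0.767 -0.552
outer loop
vertex 2.069 2.654 -1.889
vertex 2.7 2.743 -2.388
vertex 2.759 2.255 -1.745
endloop
endfacet
facet normal 0.551 -0.073 -0.832
outer loop
vertex 2.7 2.743 -2.388
vertex 3.066 3.442 -2.207
vertex 3.375 2.742 -1.941
endloop
endfacet
facet normal 0.600 0.151 0.786
outer loop
vertex 3.161 2.653 -1.165
vertex 3.351 3.386 -1.451
vertex 2.72 3.297 -0.952
endloop
endfacet
facet normal 0.057 -0.278 0.959
outer loop
vertex 3.161 2.653 -1.165
vertex 2.72 3.297 -0.952
vertex 2.354 2.598 -1.133
endloop
endfacet
facet normal 0.079 -0.847 0.526
outer loop
vertex 3.161 2.653 -1.165
vertex 2.354 2.598 -1.133
vertex 2.759 2.255 -1.745
endloop
endfacet
facet normal 0.635 -0.768 0.087
outer loop
vertex 3.161 2.653 -1.165
vertex 2.759 2.255 -1.745
vertex 3.375 2.742 -1.941
endloop
endfacet
facet normal 0.957 -0.152 0.247
outer loop
vertex 3.161 2.653 -1.165
vertex 3.375 2.742 -1.941
vertex 3.351 3.386 -1.451
endloop
endfacet
facet normal 0.328 0.767 0.552
outer loop
vertex 2.72 3.297 -0.952
vertex 3.351 3.386 -1.451
vertex 2.661 3.785 -1.595
endloop
endfacet
facet normal -0.551 0.073 0.832
outer loop
vertex 2.354 2.598 -1.133
vertex 2.72 3.297 -0.952
vertex 2.045 3.298 -1.399
endloop
endfacet
facet normal -0.517 -0.846 0.132
outer loop
vertex 2.759 2.255 -1.745
vertex 2.354 2.598 -1.133
vertex 2.069 2.654 -1.889
endloop
endfacet
facet normal 0.383 -0.718 -0.580
outer loop
vertex 3.375 2.742 -1.941
vertex 2.759 2.255 -1.745
vertex 2.7 2.743 -2.388
endloop
endfacet
facet normal 0.905 0.278 -0.321
outer loop
vertex 3.351 3.386 -1.451
vertex 3.375 2.742 -1.941
vertex 3.066 3.442 -2.207
endloop
endfacet
facet normal -0.296 0.332 -0.896
outer loop
vertex 1.999 -2.059 -2.533
vertex 1.322 -2.652 -2.529
vertex 1.426 -1.803 -2.249
endloop
endfacet
facet normal 0.552 0.480 0.681
outer loop
vertex 1.999 -2.059 -2.533
vertex 1.426 -1.803 -2.249
vertex 1.638 -3.008 -1.571
endloop
endfacet
facet normal -0.296 0.332 -0.896
outer loop
vertex 1.426 -1.803 -2.249
vertex 1.322 -2.652 -2.529
vertex 0.792 -2.045 -2.129
endloop
endfacet
facet normal -0.021 0.487 0.873
outer loop
vertex 1.426 -1.803 -2.249
vertex 0.792 -2.045 -2.129
vertex 1.638 -3.008 -1.571
endloop
endfacet
facet normal -0.295 0.333 -0.896
outer loop
vertex 0.792 -2.045 -2.129
vertex 1.322 -2.652 -2.529
vertex 0.468 -2.642 -2.244
endloop
endfacet
facet normal -0.475 0.089 0.875
outer loop
vertex 0.792 -2.045 -2.129
vertex 0.468 -2.642 -2.244
vertex 1.638 -3.008 -1.571
endloop
endfacet
facet normal -0.295 0.332 -0.896
outer loop
vertex 0.468 -2.642 -2.244
vertex 1.322 -2.652 -2.529
vertex 0.645 -3.245 -2.526
endloop
endfacet
facet normal -0.545 -0.481 0.686
outer loop
vertex 0.468 -2.642 -2.244
vertex 0.645 -3.245 -2.526
vertex 1.638 -3.008 -1.571
endloop
endfacet
facet normal -0.296 0.333 -0.895
outer loop
vertex 0.645 -3.245 -2.526
vertex 1.322 -2.652 -2.529
vertex 1.217 -3.501 -2.81
endloop
endfacet
facet normal -0.190 -0.888 0.418
outer loop
vertex 0.645 -3.245 -2.526
vertex 1.217 -3.501 -2.81
vertex 1.638 -3.008 -1.571
endloop
endfacet
facet normal -0.296 0.333 -0.895
outer loop
vertex 1.217 -3.501 -2.81
vertex 1.322 -2.652 -2.529
vertex 1.851 -3.26 -2.93
endloop
endfacet
facet normal 0.383 -0.896 0.226
outer loop
vertex 1.217 -3.501 -2.81
vertex 1.851 -3.26 -2.93
vertex 1.638 -3.008 -1.571
endloop
endfacet
facet normal -0.296 0.333 -0.895
outer loop
vertex 1.851 -3.26 -2.93
vertex 1.322 -2.652 -2.529
vertex 2.175 -2.663 -2.815
endloop
endfacet
facet normal 0.838 -0.498 0.224
outer loop
vertex 1.851 -3.26 -2.93
vertex 2.175 -2.663 -2.815
vertex 1.638 -3.008 -1.571
endloop
endfacet
facet normal -0.296 0.332 -0.896
outer loop
vertex 2.175 -2.663 -2.815
vertex 1.322 -2.652 -2.529
vertex 1.999 -2.059 -2.533
endloop
endfacet
facet normal 0.908 0.072 0.412
outer loop
vertex 2.175 -2.663 -2.815
vertex 1.999 -2.059 -2.533
vertex 1.638 -3.008 -1.571
endloop
endfacet

endsolid


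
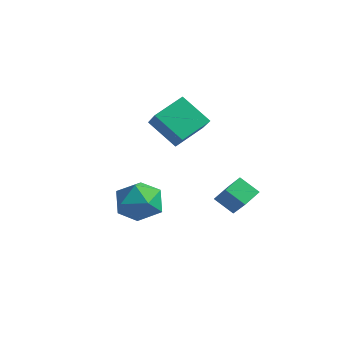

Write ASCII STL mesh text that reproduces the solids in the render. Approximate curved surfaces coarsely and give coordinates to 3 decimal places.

solid 
facet normal -0.654 0.399 -0.643
outer loop
vertex -0.217 1.391 2.159
vertex -0.042 2.549 2.699
vertex 0.818 1.65 1.268
endloop
endfacet
facet normal -0.136 -0.898 -0.419
outer loop
vertex 1.602 1.171 2.041
vertex -0.217 1.391 2.159
vertex 0.818 1.65 1.268
endloop
endfacet
facet normal -0.653 0.399 -0.643
outer loop
vertex 0.818 1.65 1.268
vertex -0.042 2.549 2.699
vertex 0.993 2.808 1.809
endloop
endfacet
facet normal 0.745 0.186 -0.640
outer loop
vertex 0.993 2.808 1.809
vertex 1.602 1.171 2.041
vertex 0.818 1.65 1.268
endloop
endfacet
facet normal -0.745 -0.186 0.640
outer loop
vertex -0.217 1.391 2.159
vertex 0.742 2.07 3.472
vertex -0.042 2.549 2.699
endloop
endfacet
facet normal -0.136 -0.898 -0.419
outer loop
vertex 0.567 0.912 2.931
vertex -0.217 1.391 2.159
vertex 1.602 1.171 2.041
endloop
endfacet
facet normal -0.745 -0.187 0.641
outer loop
vertex 0.567 0.912 2.931
vertex 0.742 2.07 3.472
vertex -0.217 1.391 2.159
endloop
endfacet
facet normal 0.136 0.898 0.419
outer loop
vertex -0.042 2.549 2.699
vertex 0.742 2.07 3.472
vertex 0.993 2.808 1.809
endloop
endfacet
facet normal 0.745 0.186 -0.641
outer loop
vertex 1.777 2.329 2.581
vertex 1.602 1.171 2.041
vertex 0.993 2.808 1.809
endloop
endfacet
facet normal 0.136 0.898 0.419
outer loop
vertex 0.993 2.808 1.809
vertex 0.742 2.07 3.472
vertex 1.777 2.329 2.581
endloop
endfacet
facet normal 0.653 -0.399 0.644
outer loop
vertex 1.777 2.329 2.581
vertex 0.567 0.912 2.931
vertex 1.602 1.171 2.041
endloop
endfacet
facet normal 0.654 -0.399 0.643
outer loop
vertex 0.742 2.07 3.472
vertex 0.567 0.912 2.931
vertex 1.777 2.329 2.581
endloop
endfacet
facet normal -0.654 0.241 -0.717
outer loop
vertex 1.426 2.923 -1.57
vertex 1.389 3.689 -1.279
vertex 2.113 3.164 -2.116
endloop
endfacet
facet normal 0.046 -0.934 -0.355
outer loop
vertex 2.911 2.871 -1.241
vertex 1.426 2.923 -1.57
vertex 2.113 3.164 -2.116
endloop
endfacet
facet normal -0.654 0.241 -0.717
outer loop
vertex 2.113 3.164 -2.116
vertex 1.389 3.689 -1.279
vertex 2.076 3.93 -1.825
endloop
endfacet
facet normal 0.755 0.264 -0.600
outer loop
vertex 2.076 3.93 -1.825
vertex 2.911 2.871 -1.241
vertex 2.113 3.164 -2.116
endloop
endfacet
facet normal -0.755 -0.264 0.600
outer loop
vertex 1.426 2.923 -1.57
vertex 2.187 3.396 -0.404
vertex 1.389 3.689 -1.279
endloop
endfacet
facet normal 0.046 -0.934 -0.355
outer loop
vertex 2.224 2.63 -0.695
vertex 1.426 2.923 -1.57
vertex 2.911 2.871 -1.241
endloop
endfacet
facet normal -0.755 -0.264 0.600
outer loop
vertex 2.224 2.63 -0.695
vertex 2.187 3.396 -0.404
vertex 1.426 2.923 -1.57
endloop
endfacet
facet normal -0.046 0.934 0.355
outer loop
vertex 1.389 3.689 -1.279
vertex 2.187 3.396 -0.404
vertex 2.076 3.93 -1.825
endloop
endfacet
facet normal 0.755 0.264 -0.600
outer loop
vertex 2.874 3.637 -0.95
vertex 2.911 2.871 -1.241
vertex 2.076 3.93 -1.825
endloop
endfacet
facet normal -0.046 0.934 0.355
outer loop
vertex 2.076 3.93 -1.825
vertex 2.187 3.396 -0.404
vertex 2.874 3.637 -0.95
endloop
endfacet
facet normal 0.654 -0.241 0.717
outer loop
vertex 2.874 3.637 -0.95
vertex 2.224 2.63 -0.695
vertex 2.911 2.871 -1.241
endloop
endfacet
facet normal 0.654 -0.241 0.717
outer loop
vertex 2.187 3.396 -0.404
vertex 2.224 2.63 -0.695
vertex 2.874 3.637 -0.95
endloop
endfacet
facet normal -0.934 0.261 0.244
outer loop
vertex 0.822 -0.512 -0.442
vertex 0.818 -1.144 0.219
vertex 1.103 -0.293 0.4
endloop
endfacet
facet normal -0.575 0.818 -0.021
outer loop
vertex 0.822 -0.512 -0.442
vertex 1.103 -0.293 0.4
vertex 1.563 0.012 -0.329
endloop
endfacet
facet normal -0.354 0.646 -0.676
outer loop
vertex 0.822 -0.512 -0.442
vertex 1.563 0.012 -0.329
vertex 1.562 -0.65 -0.961
endloop
endfacet
facet normal -0.576 -0.017 -0.817
outer loop
vertex 0.822 -0.512 -0.442
vertex 1.562 -0.65 -0.961
vertex 1.102 -1.364 -0.622
endloop
endfacet
facet normal -0.934 -0.254 -0.249
outer loop
vertex 0.822 -0.512 -0.442
vertex 1.102 -1.364 -0.622
vertex 0.818 -1.144 0.219
endloop
endfacet
facet normal 0.002 0.922 0.387
outer loop
vertex 1.563 0.012 -0.329
vertex 1.103 -0.293 0.4
vertex 2.018 -0.296 0.402
endloop
endfacet
facet normal -0.579 0.020 0.815
outer loop
vertex 1.103 -0.293 0.4
vertex 0.818 -1.144 0.219
vertex 1.558 -1.01 0.741
endloop
endfacet
facet normal -0.580 -0.815 0.017
outer loop
vertex 0.818 -1.144 0.219
vertex 1.102 -1.364 -0.622
vertex 1.557 -1.672 0.109
endloop
endfacet
facet normal 0.001 -0.429 -0.903
outer loop
vertex 1.102 -1.364 -0.622
vertex 1.562 -0.65 -0.961
vertex 2.017 -1.367 -0.62
endloop
endfacet
facet normal 0.360 0.644 -0.675
outer loop
vertex 1.562 -0.65 -0.961
vertex 1.563 0.012 -0.329
vertex 2.302 -0.516 -0.439
endloop
endfacet
facet normal 0.576 0.017 0.817
outer loop
vertex 2.298 -1.148 0.222
vertex 2.018 -0.296 0.402
vertex 1.558 -1.01 0.741
endloop
endfacet
facet normal 0.354 -0.646 0.676
outer loop
vertex 2.298 -1.148 0.222
vertex 1.558 -1.01 0.741
vertex 1.557 -1.672 0.109
endloop
endfacet
facet normal 0.575 -0.818 0.021
outer loop
vertex 2.298 -1.148 0.222
vertex 1.557 -1.672 0.109
vertex 2.017 -1.367 -0.62
endloop
endfacet
facet normal 0.934 -0.261 -0.244
outer loop
vertex 2.298 -1.148 0.222
vertex 2.017 -1.367 -0.62
vertex 2.302 -0.516 -0.439
endloop
endfacet
facet normal 0.934 0.254 0.249
outer loop
vertex 2.298 -1.148 0.222
vertex 2.302 -0.516 -0.439
vertex 2.018 -0.296 0.402
endloop
endfacet
facet normal -0.001 0.429 0.903
outer loop
vertex 1.558 -1.01 0.741
vertex 2.018 -0.296 0.402
vertex 1.103 -0.293 0.4
endloop
endfacet
facet normal -0.360 -0.644 0.675
outer loop
vertex 1.557 -1.672 0.109
vertex 1.558 -1.01 0.741
vertex 0.818 -1.144 0.219
endloop
endfacet
facet normal -0.002 -0.922 -0.387
outer loop
vertex 2.017 -1.367 -0.62
vertex 1.557 -1.672 0.109
vertex 1.102 -1.364 -0.622
endloop
endfacet
facet normal 0.579 -0.020 -0.815
outer loop
vertex 2.302 -0.516 -0.439
vertex 2.017 -1.367 -0.62
vertex 1.562 -0.65 -0.961
endloop
endfacet
facet normal 0.580 0.815 -0.017
outer loop
vertex 2.018 -0.296 0.402
vertex 2.302 -0.516 -0.439
vertex 1.563 0.012 -0.329
endloop
endfacet

endsolid


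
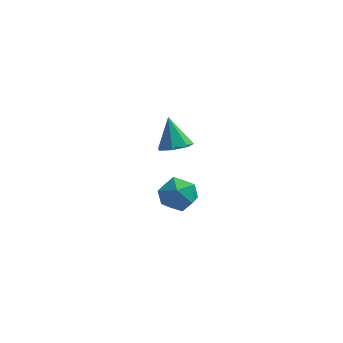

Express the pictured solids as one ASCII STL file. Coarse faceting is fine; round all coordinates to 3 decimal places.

solid 
facet normal -0.294 0.932 -0.212
outer loop
vertex -1.638 -1.218 3.446
vertex -2.131 -1.246 4.005
vertex -1.438 -0.999 4.131
endloop
endfacet
facet normal 0.392 0.837 -0.382
outer loop
vertex -1.638 -1.218 3.446
vertex -1.438 -0.999 4.131
vertex -0.969 -1.407 3.718
endloop
endfacet
facet normal 0.431 0.300 -0.851
outer loop
vertex -1.638 -1.218 3.446
vertex -0.969 -1.407 3.718
vertex -1.373 -1.907 3.337
endloop
endfacet
facet normal -0.232 0.064 -0.971
outer loop
vertex -1.638 -1.218 3.446
vertex -1.373 -1.907 3.337
vertex -2.091 -1.807 3.515
endloop
endfacet
facet normal -0.679 0.455 -0.576
outer loop
vertex -1.638 -1.218 3.446
vertex -2.091 -1.807 3.515
vertex -2.131 -1.246 4.005
endloop
endfacet
facet normal 0.740 0.639 0.210
outer loop
vertex -0.969 -1.407 3.718
vertex -1.438 -0.999 4.131
vertex -1.049 -1.553 4.445
endloop
endfacet
facet normal -0.371 0.793 0.484
outer loop
vertex -1.438 -0.999 4.131
vertex -2.131 -1.246 4.005
vertex -1.767 -1.453 4.623
endloop
endfacet
facet normal -0.994 0.021 -0.105
outer loop
vertex -2.131 -1.246 4.005
vertex -2.091 -1.807 3.515
vertex -2.171 -1.953 4.242
endloop
endfacet
facet normal -0.270 -0.611 -0.744
outer loop
vertex -2.091 -1.807 3.515
vertex -1.373 -1.907 3.337
vertex -1.702 -2.361 3.829
endloop
endfacet
facet normal 0.803 -0.230 -0.550
outer loop
vertex -1.373 -1.907 3.337
vertex -0.969 -1.407 3.718
vertex -1.009 -2.114 3.955
endloop
endfacet
facet normal 0.232 -0.064 0.971
outer loop
vertex -1.502 -2.142 4.514
vertex -1.049 -1.553 4.445
vertex -1.767 -1.453 4.623
endloop
endfacet
facet normal -0.431 -0.300 0.851
outer loop
vertex -1.502 -2.142 4.514
vertex -1.767 -1.453 4.623
vertex -2.171 -1.953 4.242
endloop
endfacet
facet normal -0.392 -0.837 0.382
outer loop
vertex -1.502 -2.142 4.514
vertex -2.171 -1.953 4.242
vertex -1.702 -2.361 3.829
endloop
endfacet
facet normal 0.294 -0.932 0.212
outer loop
vertex -1.502 -2.142 4.514
vertex -1.702 -2.361 3.829
vertex -1.009 -2.114 3.955
endloop
endfacet
facet normal 0.679 -0.455 0.576
outer loop
vertex -1.502 -2.142 4.514
vertex -1.009 -2.114 3.955
vertex -1.049 -1.553 4.445
endloop
endfacet
facet normal 0.270 0.611 0.744
outer loop
vertex -1.767 -1.453 4.623
vertex -1.049 -1.553 4.445
vertex -1.438 -0.999 4.131
endloop
endfacet
facet normal -0.803 0.230 0.550
outer loop
vertex -2.171 -1.953 4.242
vertex -1.767 -1.453 4.623
vertex -2.131 -1.246 4.005
endloop
endfacet
facet normal -0.740 -0.639 -0.210
outer loop
vertex -1.702 -2.361 3.829
vertex -2.171 -1.953 4.242
vertex -2.091 -1.807 3.515
endloop
endfacet
facet normal 0.371 -0.793 -0.484
outer loop
vertex -1.009 -2.114 3.955
vertex -1.702 -2.361 3.829
vertex -1.373 -1.907 3.337
endloop
endfacet
facet normal 0.994 -0.021 0.105
outer loop
vertex -1.049 -1.553 4.445
vertex -1.009 -2.114 3.955
vertex -0.969 -1.407 3.718
endloop
endfacet
facet normal 0.273 -0.372 -0.887
outer loop
vertex -2.071 2.336 3.374
vertex -2.573 2.638 3.093
vertex -1.968 2.858 3.187
endloop
endfacet
facet normal 0.749 0.087 0.656
outer loop
vertex -2.071 2.336 3.374
vertex -1.968 2.858 3.187
vertex -2.927 3.122 4.247
endloop
endfacet
facet normal 0.273 -0.371 -0.887
outer loop
vertex -1.968 2.858 3.187
vertex -2.573 2.638 3.093
vertex -2.321 3.215 2.929
endloop
endfacet
facet normal 0.555 0.772 0.310
outer loop
vertex -1.968 2.858 3.187
vertex -2.321 3.215 2.929
vertex -2.927 3.122 4.247
endloop
endfacet
facet normal 0.273 -0.371 -0.887
outer loop
vertex -2.321 3.215 2.929
vertex -2.573 2.638 3.093
vertex -2.863 3.137 2.795
endloop
endfacet
facet normal -0.143 0.990 0.004
outer loop
vertex -2.321 3.215 2.929
vertex -2.863 3.137 2.795
vertex -2.927 3.122 4.247
endloop
endfacet
facet normal 0.273 -0.371 -0.887
outer loop
vertex -2.863 3.137 2.795
vertex -2.573 2.638 3.093
vertex -3.187 2.684 2.885
endloop
endfacet
facet normal -0.816 0.578 -0.030
outer loop
vertex -2.863 3.137 2.795
vertex -3.187 2.684 2.885
vertex -2.927 3.122 4.247
endloop
endfacet
facet normal 0.273 -0.371 -0.887
outer loop
vertex -3.187 2.684 2.885
vertex -2.573 2.638 3.093
vertex -3.048 2.196 3.132
endloop
endfacet
facet normal -0.960 -0.155 0.233
outer loop
vertex -3.187 2.684 2.885
vertex -3.048 2.196 3.132
vertex -2.927 3.122 4.247
endloop
endfacet
facet normal 0.273 -0.372 -0.887
outer loop
vertex -3.048 2.196 3.132
vertex -2.573 2.638 3.093
vertex -2.551 2.041 3.35
endloop
endfacet
facet normal -0.465 -0.655 0.595
outer loop
vertex -3.048 2.196 3.132
vertex -2.551 2.041 3.35
vertex -2.927 3.122 4.247
endloop
endfacet
facet normal 0.273 -0.372 -0.887
outer loop
vertex -2.551 2.041 3.35
vertex -2.573 2.638 3.093
vertex -2.071 2.336 3.374
endloop
endfacet
facet normal 0.297 -0.547 0.783
outer loop
vertex -2.551 2.041 3.35
vertex -2.071 2.336 3.374
vertex -2.927 3.122 4.247
endloop
endfacet

endsolid


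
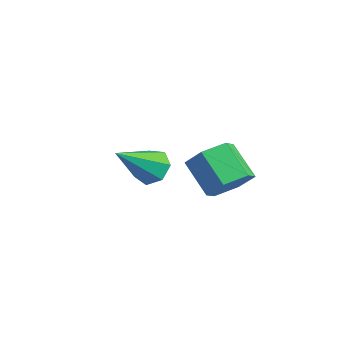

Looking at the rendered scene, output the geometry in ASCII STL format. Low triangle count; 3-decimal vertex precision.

solid 
facet normal -0.092 0.751 -0.654
outer loop
vertex -0.226 0.203 2.128
vertex -0.988 0.279 2.323
vertex -0.36 0.635 2.643
endloop
endfacet
facet normal 0.955 -0.051 0.291
outer loop
vertex -0.226 0.203 2.128
vertex -0.36 0.635 2.643
vertex -0.792 -1.319 3.717
endloop
endfacet
facet normal -0.091 0.750 -0.655
outer loop
vertex -0.36 0.635 2.643
vertex -0.988 0.279 2.323
vertex -0.966 0.8 2.916
endloop
endfacet
facet normal 0.462 0.347 0.816
outer loop
vertex -0.36 0.635 2.643
vertex -0.966 0.8 2.916
vertex -0.792 -1.319 3.717
endloop
endfacet
facet normal -0.092 0.750 -0.655
outer loop
vertex -0.966 0.8 2.916
vertex -0.988 0.279 2.323
vertex -1.589 0.572 2.743
endloop
endfacet
facet normal -0.357 0.305 0.883
outer loop
vertex -0.966 0.8 2.916
vertex -1.589 0.572 2.743
vertex -0.792 -1.319 3.717
endloop
endfacet
facet normal -0.091 0.751 -0.654
outer loop
vertex -1.589 0.572 2.743
vertex -0.988 0.279 2.323
vertex -1.759 0.124 2.253
endloop
endfacet
facet normal -0.886 -0.146 0.441
outer loop
vertex -1.589 0.572 2.743
vertex -1.759 0.124 2.253
vertex -0.792 -1.319 3.717
endloop
endfacet
facet normal -0.091 0.750 -0.655
outer loop
vertex -1.759 0.124 2.253
vertex -0.988 0.279 2.323
vertex -1.349 -0.208 1.816
endloop
endfacet
facet normal -0.726 -0.665 -0.176
outer loop
vertex -1.759 0.124 2.253
vertex -1.349 -0.208 1.816
vertex -0.792 -1.319 3.717
endloop
endfacet
facet normal -0.092 0.750 -0.655
outer loop
vertex -1.349 -0.208 1.816
vertex -0.988 0.279 2.323
vertex -0.666 -0.173 1.76
endloop
endfacet
facet normal 0.003 -0.863 -0.505
outer loop
vertex -1.349 -0.208 1.816
vertex -0.666 -0.173 1.76
vertex -0.792 -1.319 3.717
endloop
endfacet
facet normal -0.093 0.750 -0.655
outer loop
vertex -0.666 -0.173 1.76
vertex -0.988 0.279 2.323
vertex -0.226 0.203 2.128
endloop
endfacet
facet normal 0.752 -0.589 -0.297
outer loop
vertex -0.666 -0.173 1.76
vertex -0.226 0.203 2.128
vertex -0.792 -1.319 3.717
endloop
endfacet
facet normal 0.783 0.029 -0.621
outer loop
vertex -0.299 3.903 0.948
vertex -0.896 3.594 0.181
vertex -0.783 4.59 0.37
endloop
endfacet
facet normal 0.402 0.739 0.541
outer loop
vertex -0.299 3.903 0.948
vertex -0.783 4.59 0.37
vertex -1.606 3.854 1.986
endloop
endfacet
facet normal 0.402 0.739 0.541
outer loop
vertex -1.606 3.854 1.986
vertex -0.783 4.59 0.37
vertex -2.091 4.541 1.408
endloop
endfacet
facet normal -0.783 -0.029 0.622
outer loop
vertex -1.606 3.854 1.986
vertex -2.091 4.541 1.408
vertex -2.204 3.546 1.219
endloop
endfacet
facet normal 0.783 0.029 -0.622
outer loop
vertex -0.783 4.59 0.37
vertex -0.896 3.594 0.181
vertex -1.381 4.282 -0.397
endloop
endfacet
facet normal -0.210 0.953 -0.219
outer loop
vertex -0.783 4.59 0.37
vertex -1.381 4.282 -0.397
vertex -2.091 4.541 1.408
endloop
endfacet
facet normal -0.210 0.953 -0.219
outer loop
vertex -2.091 4.541 1.408
vertex -1.381 4.282 -0.397
vertex -2.688 4.233 0.641
endloop
endfacet
facet normal -0.783 -0.029 0.621
outer loop
vertex -2.091 4.541 1.408
vertex -2.688 4.233 0.641
vertex -2.204 3.546 1.219
endloop
endfacet
facet normal 0.783 0.029 -0.622
outer loop
vertex -1.381 4.282 -0.397
vertex -0.896 3.594 0.181
vertex -1.494 3.286 -0.586
endloop
endfacet
facet normal -0.612 0.214 -0.761
outer loop
vertex -1.381 4.282 -0.397
vertex -1.494 3.286 -0.586
vertex -2.688 4.233 0.641
endloop
endfacet
facet normal -0.612 0.214 -0.761
outer loop
vertex -2.688 4.233 0.641
vertex -1.494 3.286 -0.586
vertex -2.801 3.237 0.452
endloop
endfacet
facet normal -0.783 -0.029 0.621
outer loop
vertex -2.688 4.233 0.641
vertex -2.801 3.237 0.452
vertex -2.204 3.546 1.219
endloop
endfacet
facet normal 0.783 0.029 -0.622
outer loop
vertex -1.494 3.286 -0.586
vertex -0.896 3.594 0.181
vertex -1.009 2.599 -0.008
endloop
endfacet
facet normal -0.402 -0.739 -0.541
outer loop
vertex -1.494 3.286 -0.586
vertex -1.009 2.599 -0.008
vertex -2.801 3.237 0.452
endloop
endfacet
facet normal -0.402 -0.739 -0.541
outer loop
vertex -2.801 3.237 0.452
vertex -1.009 2.599 -0.008
vertex -2.317 2.55 1.03
endloop
endfacet
facet normal -0.783 -0.029 0.621
outer loop
vertex -2.801 3.237 0.452
vertex -2.317 2.55 1.03
vertex -2.204 3.546 1.219
endloop
endfacet
facet normal 0.783 0.029 -0.621
outer loop
vertex -1.009 2.599 -0.008
vertex -0.896 3.594 0.181
vertex -0.412 2.907 0.759
endloop
endfacet
facet normal 0.210 -0.953 0.219
outer loop
vertex -1.009 2.599 -0.008
vertex -0.412 2.907 0.759
vertex -2.317 2.55 1.03
endloop
endfacet
facet normal 0.210 -0.953 0.219
outer loop
vertex -2.317 2.55 1.03
vertex -0.412 2.907 0.759
vertex -1.719 2.858 1.797
endloop
endfacet
facet normal -0.783 -0.029 0.622
outer loop
vertex -2.317 2.55 1.03
vertex -1.719 2.858 1.797
vertex -2.204 3.546 1.219
endloop
endfacet
facet normal 0.783 0.029 -0.621
outer loop
vertex -0.412 2.907 0.759
vertex -0.896 3.594 0.181
vertex -0.299 3.903 0.948
endloop
endfacet
facet normal 0.612 -0.214 0.761
outer loop
vertex -0.412 2.907 0.759
vertex -0.299 3.903 0.948
vertex -1.719 2.858 1.797
endloop
endfacet
facet normal 0.612 -0.214 0.761
outer loop
vertex -1.719 2.858 1.797
vertex -0.299 3.903 0.948
vertex -1.606 3.854 1.986
endloop
endfacet
facet normal -0.783 -0.029 0.622
outer loop
vertex -1.719 2.858 1.797
vertex -1.606 3.854 1.986
vertex -2.204 3.546 1.219
endloop
endfacet

endsolid


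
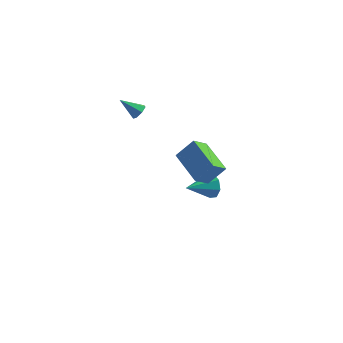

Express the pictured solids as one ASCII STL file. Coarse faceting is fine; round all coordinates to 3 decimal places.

solid 
facet normal 0.668 0.671 -0.321
outer loop
vertex 3.512 3.265 -3.524
vertex 3.081 3.364 -4.214
vertex 3.081 3.718 -3.475
endloop
endfacet
facet normal -0.011 -0.118 0.993
outer loop
vertex 3.512 3.265 -3.524
vertex 3.081 3.718 -3.475
vertex 1.939 2.216 -3.666
endloop
endfacet
facet normal 0.668 0.671 -0.322
outer loop
vertex 3.081 3.718 -3.475
vertex 3.081 3.364 -4.214
vertex 2.649 3.964 -3.859
endloop
endfacet
facet normal -0.531 0.303 0.791
outer loop
vertex 3.081 3.718 -3.475
vertex 2.649 3.964 -3.859
vertex 1.939 2.216 -3.666
endloop
endfacet
facet normal 0.668 0.671 -0.321
outer loop
vertex 2.649 3.964 -3.859
vertex 3.081 3.364 -4.214
vertex 2.471 3.858 -4.451
endloop
endfacet
facet normal -0.900 0.388 0.201
outer loop
vertex 2.649 3.964 -3.859
vertex 2.471 3.858 -4.451
vertex 1.939 2.216 -3.666
endloop
endfacet
facet normal 0.668 0.671 -0.321
outer loop
vertex 2.471 3.858 -4.451
vertex 3.081 3.364 -4.214
vertex 2.65 3.463 -4.905
endloop
endfacet
facet normal -0.899 0.086 -0.429
outer loop
vertex 2.471 3.858 -4.451
vertex 2.65 3.463 -4.905
vertex 1.939 2.216 -3.666
endloop
endfacet
facet normal 0.668 0.672 -0.320
outer loop
vertex 2.65 3.463 -4.905
vertex 3.081 3.364 -4.214
vertex 3.082 3.01 -4.954
endloop
endfacet
facet normal -0.530 -0.426 -0.733
outer loop
vertex 2.65 3.463 -4.905
vertex 3.082 3.01 -4.954
vertex 1.939 2.216 -3.666
endloop
endfacet
facet normal 0.668 0.671 -0.320
outer loop
vertex 3.082 3.01 -4.954
vertex 3.081 3.364 -4.214
vertex 3.513 2.764 -4.57
endloop
endfacet
facet normal -0.010 -0.847 -0.531
outer loop
vertex 3.082 3.01 -4.954
vertex 3.513 2.764 -4.57
vertex 1.939 2.216 -3.666
endloop
endfacet
facet normal 0.668 0.671 -0.321
outer loop
vertex 3.513 2.764 -4.57
vertex 3.081 3.364 -4.214
vertex 3.691 2.87 -3.978
endloop
endfacet
facet normal 0.358 -0.932 0.059
outer loop
vertex 3.513 2.764 -4.57
vertex 3.691 2.87 -3.978
vertex 1.939 2.216 -3.666
endloop
endfacet
facet normal 0.668 0.671 -0.321
outer loop
vertex 3.691 2.87 -3.978
vertex 3.081 3.364 -4.214
vertex 3.512 3.265 -3.524
endloop
endfacet
facet normal 0.358 -0.630 0.689
outer loop
vertex 3.691 2.87 -3.978
vertex 3.512 3.265 -3.524
vertex 1.939 2.216 -3.666
endloop
endfacet
facet normal 0.799 0.030 -0.600
outer loop
vertex -0.094 0.915 3.382
vertex -0.336 1.259 3.077
vertex -0.031 1.349 3.488
endloop
endfacet
facet normal 0.281 -0.266 0.922
outer loop
vertex -0.094 0.915 3.382
vertex -0.031 1.349 3.488
vertex -1.384 1.221 3.863
endloop
endfacet
facet normal 0.799 0.030 -0.600
outer loop
vertex -0.031 1.349 3.488
vertex -0.336 1.259 3.077
vertex -0.198 1.715 3.284
endloop
endfacet
facet normal 0.177 0.540 0.823
outer loop
vertex -0.031 1.349 3.488
vertex -0.198 1.715 3.284
vertex -1.384 1.221 3.863
endloop
endfacet
facet normal 0.799 0.030 -0.600
outer loop
vertex -0.198 1.715 3.284
vertex -0.336 1.259 3.077
vertex -0.469 1.738 2.924
endloop
endfacet
facet normal -0.262 0.930 0.257
outer loop
vertex -0.198 1.715 3.284
vertex -0.469 1.738 2.924
vertex -1.384 1.221 3.863
endloop
endfacet
facet normal 0.799 0.030 -0.600
outer loop
vertex -0.469 1.738 2.924
vertex -0.336 1.259 3.077
vertex -0.64 1.4 2.679
endloop
endfacet
facet normal -0.707 0.613 -0.352
outer loop
vertex -0.469 1.738 2.924
vertex -0.64 1.4 2.679
vertex -1.384 1.221 3.863
endloop
endfacet
facet normal 0.799 0.028 -0.600
outer loop
vertex -0.64 1.4 2.679
vertex -0.336 1.259 3.077
vertex -0.583 0.956 2.734
endloop
endfacet
facet normal -0.822 -0.173 -0.543
outer loop
vertex -0.64 1.4 2.679
vertex -0.583 0.956 2.734
vertex -1.384 1.221 3.863
endloop
endfacet
facet normal 0.799 0.029 -0.601
outer loop
vertex -0.583 0.956 2.734
vertex -0.336 1.259 3.077
vertex -0.34 0.74 3.047
endloop
endfacet
facet normal -0.520 -0.836 -0.173
outer loop
vertex -0.583 0.956 2.734
vertex -0.34 0.74 3.047
vertex -1.384 1.221 3.863
endloop
endfacet
facet normal 0.799 0.029 -0.601
outer loop
vertex -0.34 0.74 3.047
vertex -0.336 1.259 3.077
vertex -0.094 0.915 3.382
endloop
endfacet
facet normal -0.029 -0.877 0.480
outer loop
vertex -0.34 0.74 3.047
vertex -0.094 0.915 3.382
vertex -1.384 1.221 3.863
endloop
endfacet
facet normal -0.676 0.697 0.238
outer loop
vertex 2.266 -1.131 2.101
vertex 3.085 -0.673 3.086
vertex 2.763 -0.391 1.344
endloop
endfacet
facet normal -0.602 -0.336 -0.724
outer loop
vertex 4.155 -1.827 0.854
vertex 2.266 -1.131 2.101
vertex 2.763 -0.391 1.344
endloop
endfacet
facet normal -0.676 0.698 0.238
outer loop
vertex 2.763 -0.391 1.344
vertex 3.085 -0.673 3.086
vertex 3.582 0.067 2.328
endloop
endfacet
facet normal 0.425 0.633 -0.648
outer loop
vertex 3.582 0.067 2.328
vertex 4.155 -1.827 0.854
vertex 2.763 -0.391 1.344
endloop
endfacet
facet normal -0.425 -0.633 0.647
outer loop
vertex 2.266 -1.131 2.101
vertex 4.477 -2.109 2.596
vertex 3.085 -0.673 3.086
endloop
endfacet
facet normal -0.602 -0.337 -0.724
outer loop
vertex 3.658 -2.567 1.612
vertex 2.266 -1.131 2.101
vertex 4.155 -1.827 0.854
endloop
endfacet
facet normal -0.425 -0.632 0.648
outer loop
vertex 3.658 -2.567 1.612
vertex 4.477 -2.109 2.596
vertex 2.266 -1.131 2.101
endloop
endfacet
facet normal 0.602 0.337 0.724
outer loop
vertex 3.085 -0.673 3.086
vertex 4.477 -2.109 2.596
vertex 3.582 0.067 2.328
endloop
endfacet
facet normal 0.425 0.633 -0.648
outer loop
vertex 4.974 -1.369 1.839
vertex 4.155 -1.827 0.854
vertex 3.582 0.067 2.328
endloop
endfacet
facet normal 0.602 0.337 0.724
outer loop
vertex 3.582 0.067 2.328
vertex 4.477 -2.109 2.596
vertex 4.974 -1.369 1.839
endloop
endfacet
facet normal 0.676 -0.698 -0.238
outer loop
vertex 4.974 -1.369 1.839
vertex 3.658 -2.567 1.612
vertex 4.155 -1.827 0.854
endloop
endfacet
facet normal 0.676 -0.697 -0.238
outer loop
vertex 4.477 -2.109 2.596
vertex 3.658 -2.567 1.612
vertex 4.974 -1.369 1.839
endloop
endfacet

endsolid


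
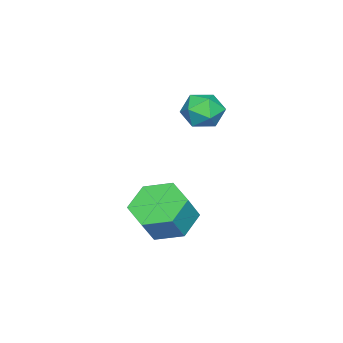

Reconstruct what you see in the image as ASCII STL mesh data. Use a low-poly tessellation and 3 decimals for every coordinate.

solid 
facet normal 0.203 0.946 -0.251
outer loop
vertex 1.298 4.296 1.894
vertex 1.043 4.538 2.6
vertex 1.802 4.348 2.498
endloop
endfacet
facet normal 0.646 0.495 -0.582
outer loop
vertex 1.298 4.296 1.894
vertex 1.802 4.348 2.498
vertex 1.835 3.73 2.009
endloop
endfacet
facet normal 0.251 0.042 -0.967
outer loop
vertex 1.298 4.296 1.894
vertex 1.835 3.73 2.009
vertex 1.097 3.538 1.809
endloop
endfacet
facet normal -0.435 0.213 -0.875
outer loop
vertex 1.298 4.296 1.894
vertex 1.097 3.538 1.809
vertex 0.608 4.037 2.174
endloop
endfacet
facet normal -0.465 0.772 -0.433
outer loop
vertex 1.298 4.296 1.894
vertex 0.608 4.037 2.174
vertex 1.043 4.538 2.6
endloop
endfacet
facet normal 0.990 0.118 -0.082
outer loop
vertex 1.835 3.73 2.009
vertex 1.802 4.348 2.498
vertex 1.912 3.623 2.786
endloop
endfacet
facet normal 0.273 0.849 0.452
outer loop
vertex 1.802 4.348 2.498
vertex 1.043 4.538 2.6
vertex 1.423 4.122 3.151
endloop
endfacet
facet normal -0.808 0.567 0.158
outer loop
vertex 1.043 4.538 2.6
vertex 0.608 4.037 2.174
vertex 0.685 3.93 2.951
endloop
endfacet
facet normal -0.759 -0.336 -0.557
outer loop
vertex 0.608 4.037 2.174
vertex 1.097 3.538 1.809
vertex 0.718 3.312 2.462
endloop
endfacet
facet normal 0.351 -0.615 -0.706
outer loop
vertex 1.097 3.538 1.809
vertex 1.835 3.73 2.009
vertex 1.477 3.122 2.36
endloop
endfacet
facet normal 0.435 -0.213 0.875
outer loop
vertex 1.222 3.364 3.066
vertex 1.912 3.623 2.786
vertex 1.423 4.122 3.151
endloop
endfacet
facet normal -0.251 -0.042 0.967
outer loop
vertex 1.222 3.364 3.066
vertex 1.423 4.122 3.151
vertex 0.685 3.93 2.951
endloop
endfacet
facet normal -0.646 -0.495 0.582
outer loop
vertex 1.222 3.364 3.066
vertex 0.685 3.93 2.951
vertex 0.718 3.312 2.462
endloop
endfacet
facet normal -0.203 -0.946 0.251
outer loop
vertex 1.222 3.364 3.066
vertex 0.718 3.312 2.462
vertex 1.477 3.122 2.36
endloop
endfacet
facet normal 0.465 -0.772 0.433
outer loop
vertex 1.222 3.364 3.066
vertex 1.477 3.122 2.36
vertex 1.912 3.623 2.786
endloop
endfacet
facet normal 0.759 0.336 0.557
outer loop
vertex 1.423 4.122 3.151
vertex 1.912 3.623 2.786
vertex 1.802 4.348 2.498
endloop
endfacet
facet normal -0.351 0.615 0.706
outer loop
vertex 0.685 3.93 2.951
vertex 1.423 4.122 3.151
vertex 1.043 4.538 2.6
endloop
endfacet
facet normal -0.990 -0.118 0.082
outer loop
vertex 0.718 3.312 2.462
vertex 0.685 3.93 2.951
vertex 0.608 4.037 2.174
endloop
endfacet
facet normal -0.273 -0.849 -0.452
outer loop
vertex 1.477 3.122 2.36
vertex 0.718 3.312 2.462
vertex 1.097 3.538 1.809
endloop
endfacet
facet normal 0.808 -0.567 -0.158
outer loop
vertex 1.912 3.623 2.786
vertex 1.477 3.122 2.36
vertex 1.835 3.73 2.009
endloop
endfacet
facet normal -0.544 0.079 -0.835
outer loop
vertex 3.688 4.365 -1.863
vertex 3.138 3.579 -1.579
vertex 2.864 4.503 -1.313
endloop
endfacet
facet normal 0.159 0.987 -0.009
outer loop
vertex 3.688 4.365 -1.863
vertex 2.864 4.503 -1.313
vertex 4.352 4.267 -0.844
endloop
endfacet
facet normal 0.159 0.987 -0.009
outer loop
vertex 4.352 4.267 -0.844
vertex 2.864 4.503 -1.313
vertex 3.528 4.405 -0.294
endloop
endfacet
facet normal 0.544 -0.080 0.835
outer loop
vertex 4.352 4.267 -0.844
vertex 3.528 4.405 -0.294
vertex 3.802 3.481 -0.561
endloop
endfacet
facet normal -0.543 0.079 -0.836
outer loop
vertex 2.864 4.503 -1.313
vertex 3.138 3.579 -1.579
vertex 2.314 3.717 -1.03
endloop
endfacet
facet normal -0.634 0.613 0.472
outer loop
vertex 2.864 4.503 -1.313
vertex 2.314 3.717 -1.03
vertex 3.528 4.405 -0.294
endloop
endfacet
facet normal -0.633 0.614 0.471
outer loop
vertex 3.528 4.405 -0.294
vertex 2.314 3.717 -1.03
vertex 2.978 3.62 -0.011
endloop
endfacet
facet normal 0.544 -0.080 0.835
outer loop
vertex 3.528 4.405 -0.294
vertex 2.978 3.62 -0.011
vertex 3.802 3.481 -0.561
endloop
endfacet
facet normal -0.543 0.079 -0.836
outer loop
vertex 2.314 3.717 -1.03
vertex 3.138 3.579 -1.579
vertex 2.588 2.793 -1.296
endloop
endfacet
facet normal -0.793 -0.374 0.481
outer loop
vertex 2.314 3.717 -1.03
vertex 2.588 2.793 -1.296
vertex 2.978 3.62 -0.011
endloop
endfacet
facet normal -0.793 -0.373 0.481
outer loop
vertex 2.978 3.62 -0.011
vertex 2.588 2.793 -1.296
vertex 3.252 2.695 -0.277
endloop
endfacet
facet normal 0.544 -0.079 0.835
outer loop
vertex 2.978 3.62 -0.011
vertex 3.252 2.695 -0.277
vertex 3.802 3.481 -0.561
endloop
endfacet
facet normal -0.544 0.080 -0.835
outer loop
vertex 2.588 2.793 -1.296
vertex 3.138 3.579 -1.579
vertex 3.412 2.655 -1.846
endloop
endfacet
facet normal -0.159 -0.987 0.009
outer loop
vertex 2.588 2.793 -1.296
vertex 3.412 2.655 -1.846
vertex 3.252 2.695 -0.277
endloop
endfacet
facet normal -0.159 -0.987 0.009
outer loop
vertex 3.252 2.695 -0.277
vertex 3.412 2.655 -1.846
vertex 4.076 2.557 -0.827
endloop
endfacet
facet normal 0.544 -0.079 0.835
outer loop
vertex 3.252 2.695 -0.277
vertex 4.076 2.557 -0.827
vertex 3.802 3.481 -0.561
endloop
endfacet
facet normal -0.544 0.080 -0.835
outer loop
vertex 3.412 2.655 -1.846
vertex 3.138 3.579 -1.579
vertex 3.962 3.44 -2.129
endloop
endfacet
facet normal 0.633 -0.614 -0.472
outer loop
vertex 3.412 2.655 -1.846
vertex 3.962 3.44 -2.129
vertex 4.076 2.557 -0.827
endloop
endfacet
facet normal 0.634 -0.613 -0.471
outer loop
vertex 4.076 2.557 -0.827
vertex 3.962 3.44 -2.129
vertex 4.626 3.343 -1.11
endloop
endfacet
facet normal 0.543 -0.079 0.836
outer loop
vertex 4.076 2.557 -0.827
vertex 4.626 3.343 -1.11
vertex 3.802 3.481 -0.561
endloop
endfacet
facet normal -0.544 0.079 -0.835
outer loop
vertex 3.962 3.44 -2.129
vertex 3.138 3.579 -1.579
vertex 3.688 4.365 -1.863
endloop
endfacet
facet normal 0.793 0.373 -0.481
outer loop
vertex 3.962 3.44 -2.129
vertex 3.688 4.365 -1.863
vertex 4.626 3.343 -1.11
endloop
endfacet
facet normal 0.793 0.374 -0.481
outer loop
vertex 4.626 3.343 -1.11
vertex 3.688 4.365 -1.863
vertex 4.352 4.267 -0.844
endloop
endfacet
facet normal 0.543 -0.079 0.836
outer loop
vertex 4.626 3.343 -1.11
vertex 4.352 4.267 -0.844
vertex 3.802 3.481 -0.561
endloop
endfacet

endsolid
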